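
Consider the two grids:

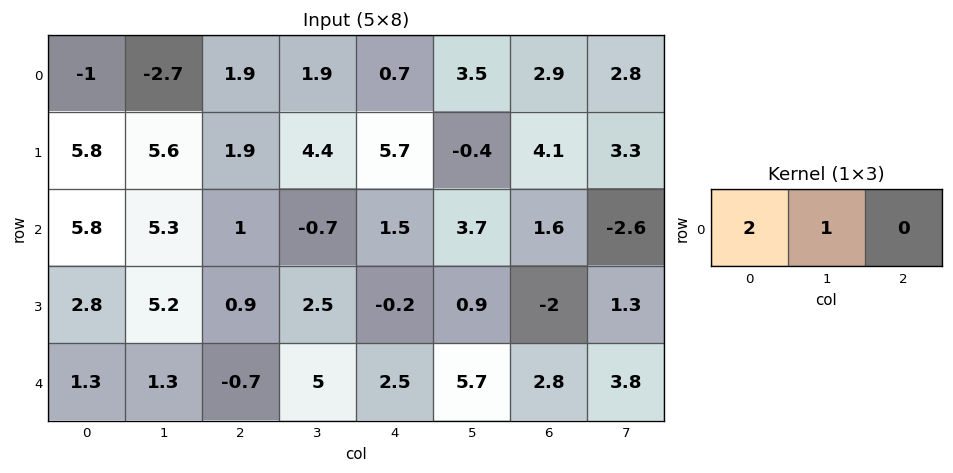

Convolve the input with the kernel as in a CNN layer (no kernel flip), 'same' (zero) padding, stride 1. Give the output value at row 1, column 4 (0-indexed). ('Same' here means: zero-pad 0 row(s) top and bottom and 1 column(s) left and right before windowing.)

14.5

The receptive field on the zero-padded input at this output position is [4.4 5.7 -0.4]. Elementwise product with the kernel and sum: 4.4·2 + 5.7·1.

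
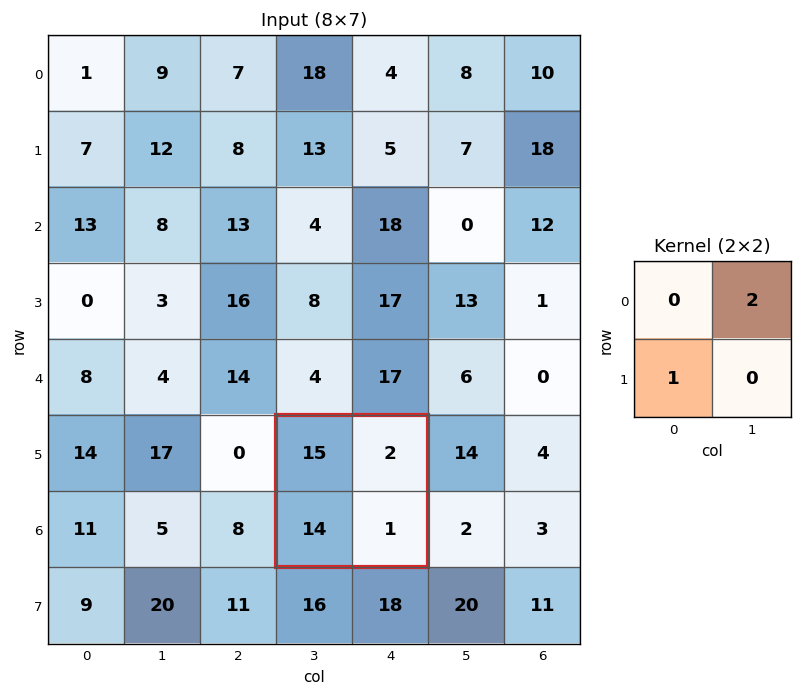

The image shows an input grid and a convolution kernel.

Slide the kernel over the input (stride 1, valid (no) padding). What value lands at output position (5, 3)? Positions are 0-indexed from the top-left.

The receptive field on the input at this output position is [15 2 / 14 1]. Elementwise product with the kernel and sum: 2·2 + 14·1.

18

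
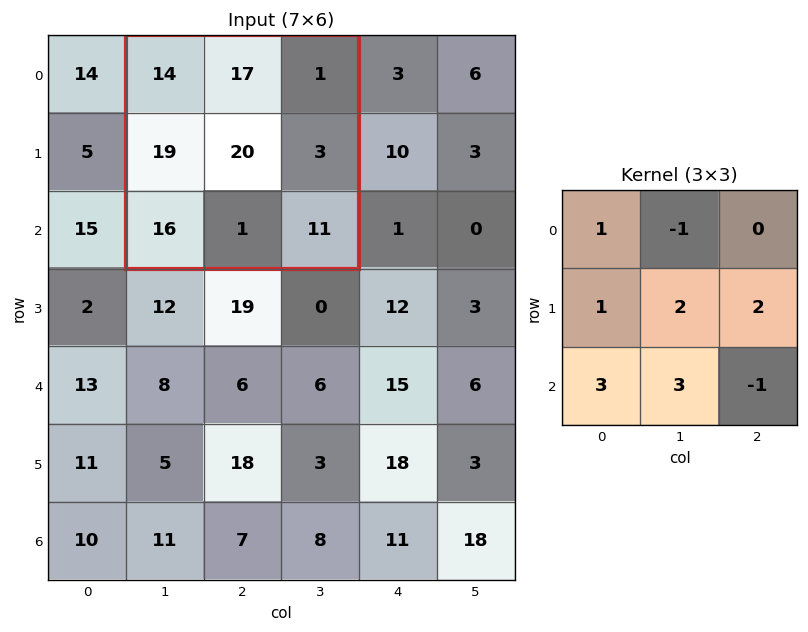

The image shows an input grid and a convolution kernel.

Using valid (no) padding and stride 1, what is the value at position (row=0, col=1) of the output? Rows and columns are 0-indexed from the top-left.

The receptive field on the input at this output position is [14 17 1 / 19 20 3 / 16 1 11]. Elementwise product with the kernel and sum: 14·1 + 17·-1 + 19·1 + 20·2 + 3·2 + 16·3 + 1·3 + 11·-1.

102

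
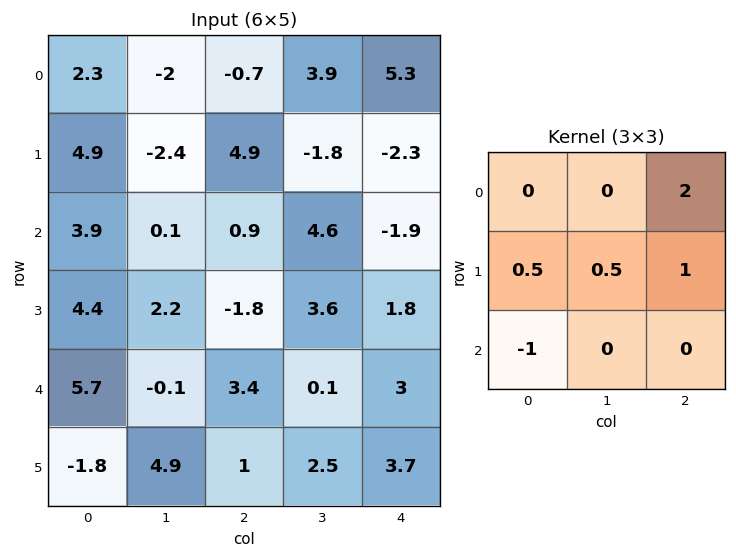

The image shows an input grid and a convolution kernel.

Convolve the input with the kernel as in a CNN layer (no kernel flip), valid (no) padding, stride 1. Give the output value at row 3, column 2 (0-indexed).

The receptive field on the input at this output position is [-1.8 3.6 1.8 / 3.4 0.1 3 / 1 2.5 3.7]. Elementwise product with the kernel and sum: 1.8·2 + 3.4·0.5 + 0.1·0.5 + 3·1 + 1·-1.

7.35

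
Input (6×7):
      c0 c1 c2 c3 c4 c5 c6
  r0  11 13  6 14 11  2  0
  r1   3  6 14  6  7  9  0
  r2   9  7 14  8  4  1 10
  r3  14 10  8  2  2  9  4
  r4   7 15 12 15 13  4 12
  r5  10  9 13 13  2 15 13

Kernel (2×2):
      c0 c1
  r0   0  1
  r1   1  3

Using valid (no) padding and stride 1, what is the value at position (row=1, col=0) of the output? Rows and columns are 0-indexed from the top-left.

36

The receptive field on the input at this output position is [3 6 / 9 7]. Elementwise product with the kernel and sum: 6·1 + 9·1 + 7·3.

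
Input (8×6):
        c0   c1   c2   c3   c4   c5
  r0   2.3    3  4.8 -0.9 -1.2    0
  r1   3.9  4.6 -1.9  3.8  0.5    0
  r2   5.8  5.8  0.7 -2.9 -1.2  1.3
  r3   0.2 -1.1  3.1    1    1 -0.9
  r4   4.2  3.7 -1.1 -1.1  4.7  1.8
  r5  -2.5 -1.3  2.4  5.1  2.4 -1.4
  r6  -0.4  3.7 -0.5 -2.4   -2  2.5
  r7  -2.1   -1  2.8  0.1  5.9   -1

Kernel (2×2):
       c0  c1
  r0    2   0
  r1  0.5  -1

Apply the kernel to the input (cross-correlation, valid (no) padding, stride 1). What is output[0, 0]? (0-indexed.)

The receptive field on the input at this output position is [2.3 3 / 3.9 4.6]. Elementwise product with the kernel and sum: 2.3·2 + 3.9·0.5 + 4.6·-1.

1.95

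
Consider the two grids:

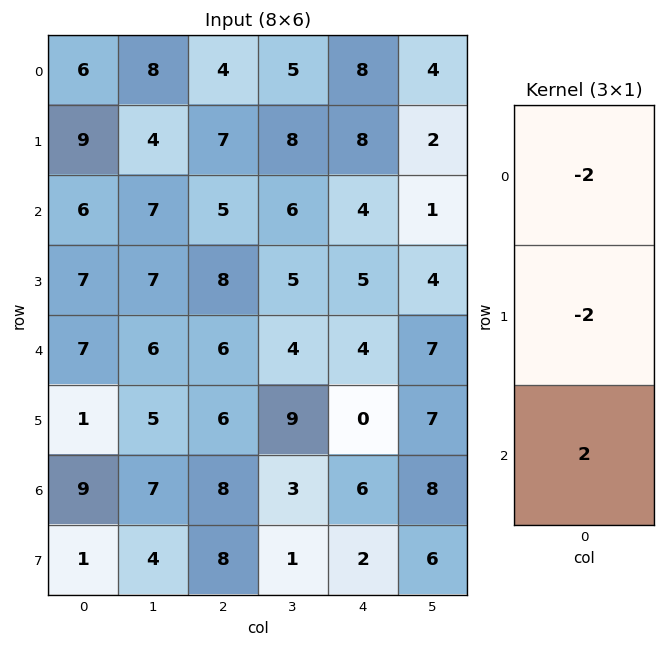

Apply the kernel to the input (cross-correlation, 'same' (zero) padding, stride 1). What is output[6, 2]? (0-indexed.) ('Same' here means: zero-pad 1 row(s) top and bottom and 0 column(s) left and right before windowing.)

The receptive field on the zero-padded input at this output position is [6 / 8 / 8]. Elementwise product with the kernel and sum: 6·-2 + 8·-2 + 8·2.

-12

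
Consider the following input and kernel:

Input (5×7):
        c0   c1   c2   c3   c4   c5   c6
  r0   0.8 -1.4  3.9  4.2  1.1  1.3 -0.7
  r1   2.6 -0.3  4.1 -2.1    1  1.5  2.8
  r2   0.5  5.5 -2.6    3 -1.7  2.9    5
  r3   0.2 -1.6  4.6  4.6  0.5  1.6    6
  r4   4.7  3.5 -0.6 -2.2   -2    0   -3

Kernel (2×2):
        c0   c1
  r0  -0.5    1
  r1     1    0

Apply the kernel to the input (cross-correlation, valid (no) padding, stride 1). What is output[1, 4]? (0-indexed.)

The receptive field on the input at this output position is [1 1.5 / -1.7 2.9]. Elementwise product with the kernel and sum: 1·-0.5 + 1.5·1 + -1.7·1.

-0.7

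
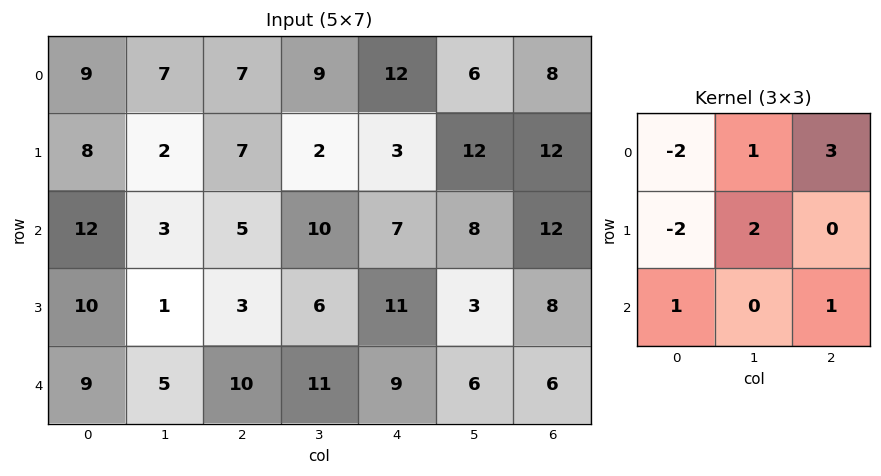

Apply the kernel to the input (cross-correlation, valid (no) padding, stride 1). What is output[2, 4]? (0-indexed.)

The receptive field on the input at this output position is [7 8 12 / 11 3 8 / 9 6 6]. Elementwise product with the kernel and sum: 7·-2 + 8·1 + 12·3 + 11·-2 + 3·2 + 9·1 + 6·1.

29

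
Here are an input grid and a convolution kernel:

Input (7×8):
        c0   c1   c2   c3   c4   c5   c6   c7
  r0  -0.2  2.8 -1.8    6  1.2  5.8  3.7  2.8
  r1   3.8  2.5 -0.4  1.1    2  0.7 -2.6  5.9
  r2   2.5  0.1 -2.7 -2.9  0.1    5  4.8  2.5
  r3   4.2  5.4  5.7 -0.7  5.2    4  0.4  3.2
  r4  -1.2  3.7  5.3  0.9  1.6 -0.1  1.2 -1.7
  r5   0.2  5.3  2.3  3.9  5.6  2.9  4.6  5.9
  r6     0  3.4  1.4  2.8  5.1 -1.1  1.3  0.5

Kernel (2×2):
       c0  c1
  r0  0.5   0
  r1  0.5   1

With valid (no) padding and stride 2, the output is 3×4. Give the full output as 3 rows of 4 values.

Output[0,0]: The receptive field on the input at this output position is [-0.2 2.8 / 3.8 2.5]. Elementwise product with the kernel and sum: -0.2·0.5 + 3.8·0.5 + 2.5·1.

4.3 0 2.3 6.45
8.75 0.8 6.65 5.8
4.8 7.7 6.5 8.8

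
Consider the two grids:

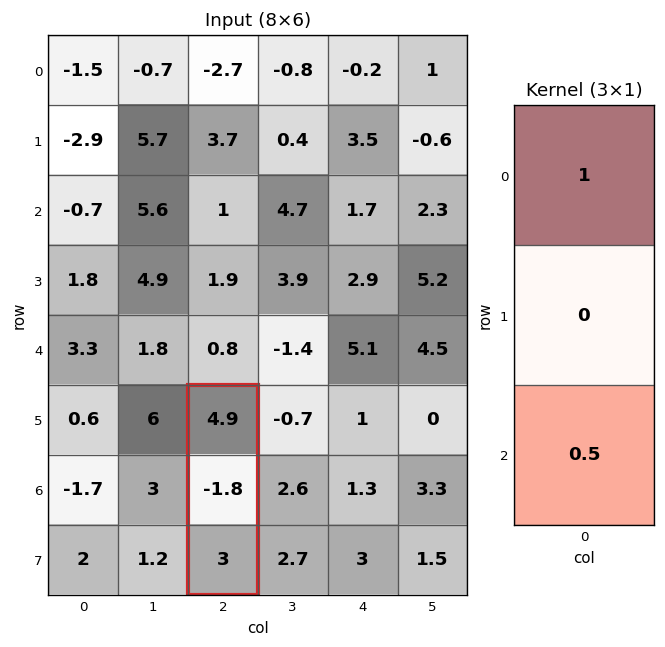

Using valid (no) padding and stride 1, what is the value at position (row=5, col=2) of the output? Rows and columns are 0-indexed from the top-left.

6.4

The receptive field on the input at this output position is [4.9 / -1.8 / 3]. Elementwise product with the kernel and sum: 4.9·1 + 3·0.5.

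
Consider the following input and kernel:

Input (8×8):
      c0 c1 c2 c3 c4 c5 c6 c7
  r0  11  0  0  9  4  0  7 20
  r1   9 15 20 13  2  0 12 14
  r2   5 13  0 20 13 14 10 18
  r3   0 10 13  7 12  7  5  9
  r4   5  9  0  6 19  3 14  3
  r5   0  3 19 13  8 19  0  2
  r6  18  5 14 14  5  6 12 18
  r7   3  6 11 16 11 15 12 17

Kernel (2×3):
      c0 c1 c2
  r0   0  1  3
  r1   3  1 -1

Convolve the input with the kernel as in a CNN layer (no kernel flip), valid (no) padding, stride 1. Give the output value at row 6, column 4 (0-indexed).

78

The receptive field on the input at this output position is [5 6 12 / 11 15 12]. Elementwise product with the kernel and sum: 6·1 + 12·3 + 11·3 + 15·1 + 12·-1.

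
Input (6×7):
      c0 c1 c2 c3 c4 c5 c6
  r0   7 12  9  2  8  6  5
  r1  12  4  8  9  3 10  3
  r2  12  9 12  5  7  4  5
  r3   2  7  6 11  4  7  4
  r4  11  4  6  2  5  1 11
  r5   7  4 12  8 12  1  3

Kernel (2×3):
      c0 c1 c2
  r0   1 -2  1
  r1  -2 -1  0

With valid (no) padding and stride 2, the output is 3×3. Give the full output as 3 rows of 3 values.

Output[0,0]: The receptive field on the input at this output position is [7 12 9 / 12 4 8]. Elementwise product with the kernel and sum: 7·1 + 12·-2 + 9·1 + 12·-2 + 4·-1.

-36 -12 -15
-5 -14 -11
-9 -25 -11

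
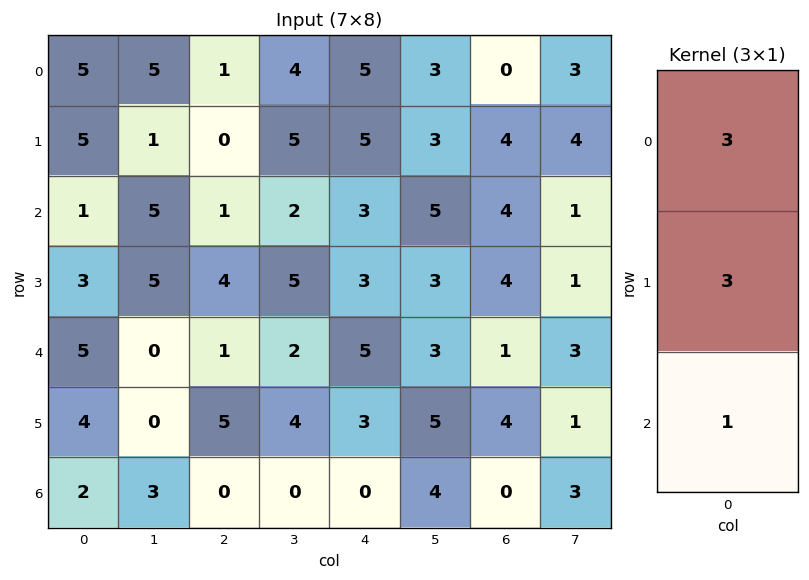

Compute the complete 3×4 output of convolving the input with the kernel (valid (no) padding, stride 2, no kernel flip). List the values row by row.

Output[0,0]: The receptive field on the input at this output position is [5 / 5 / 1]. Elementwise product with the kernel and sum: 5·3 + 5·3 + 1·1.
Output[0,1]: The receptive field on the input at this output position is [1 / 0 / 1]. Elementwise product with the kernel and sum: 1·3 + 0·3 + 1·1.

31 4 33 16
17 16 23 25
29 18 24 15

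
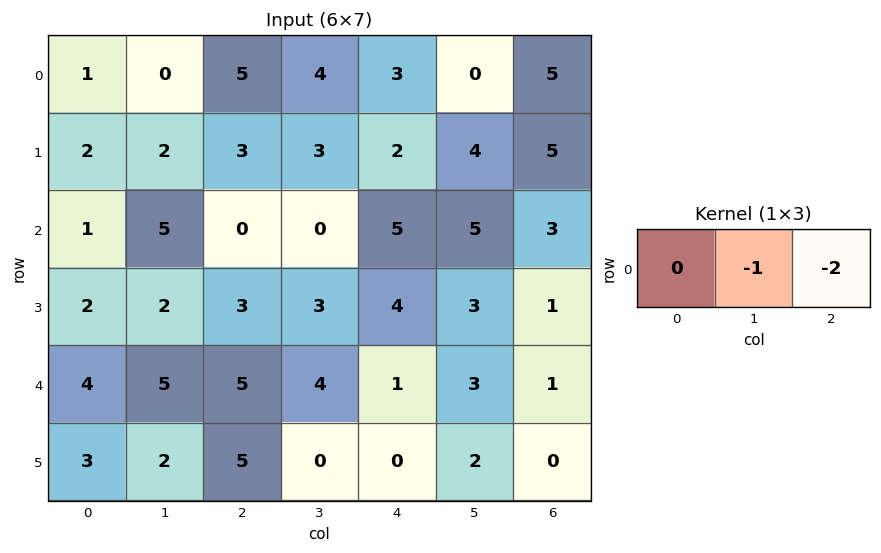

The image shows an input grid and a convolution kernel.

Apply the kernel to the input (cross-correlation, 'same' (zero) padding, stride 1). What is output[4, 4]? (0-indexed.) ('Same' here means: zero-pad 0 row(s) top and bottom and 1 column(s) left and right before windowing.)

The receptive field on the zero-padded input at this output position is [4 1 3]. Elementwise product with the kernel and sum: 1·-1 + 3·-2.

-7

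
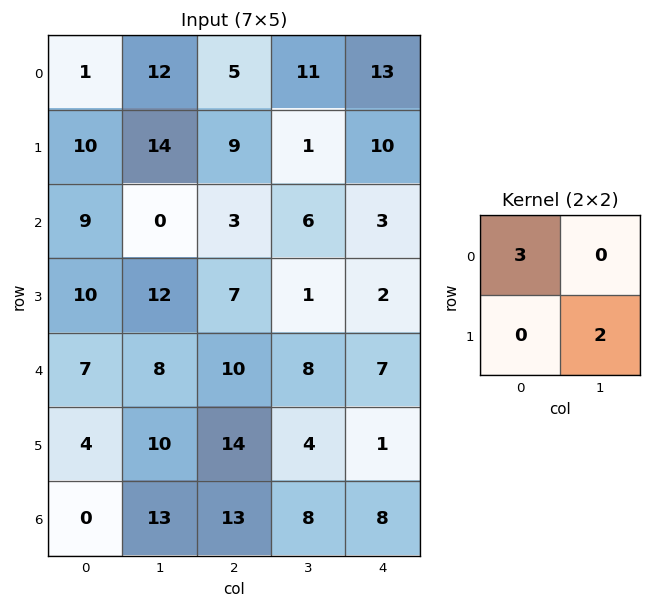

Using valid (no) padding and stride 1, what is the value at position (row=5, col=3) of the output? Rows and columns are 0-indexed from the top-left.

The receptive field on the input at this output position is [4 1 / 8 8]. Elementwise product with the kernel and sum: 4·3 + 8·2.

28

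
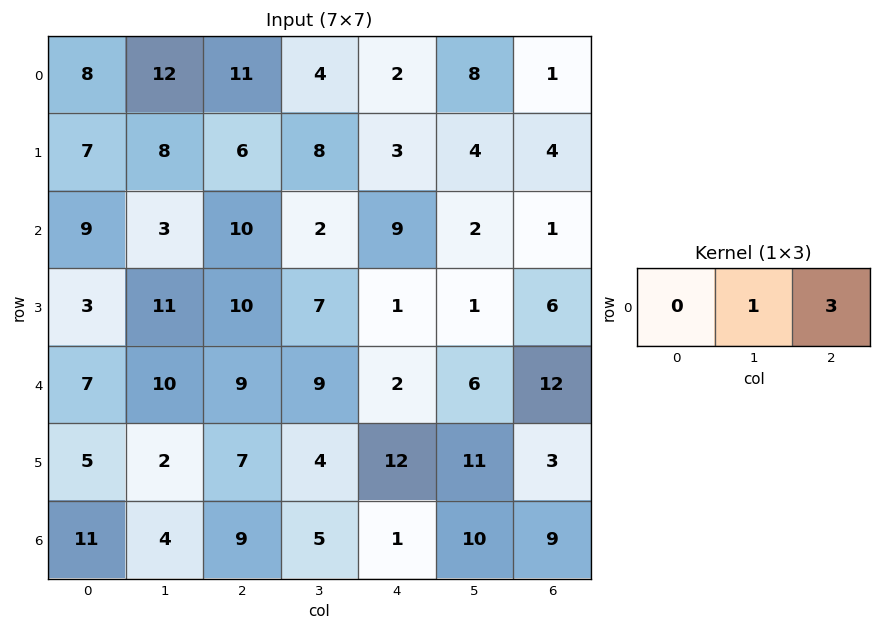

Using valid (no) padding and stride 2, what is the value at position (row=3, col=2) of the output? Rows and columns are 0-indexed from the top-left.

37

The receptive field on the input at this output position is [1 10 9]. Elementwise product with the kernel and sum: 10·1 + 9·3.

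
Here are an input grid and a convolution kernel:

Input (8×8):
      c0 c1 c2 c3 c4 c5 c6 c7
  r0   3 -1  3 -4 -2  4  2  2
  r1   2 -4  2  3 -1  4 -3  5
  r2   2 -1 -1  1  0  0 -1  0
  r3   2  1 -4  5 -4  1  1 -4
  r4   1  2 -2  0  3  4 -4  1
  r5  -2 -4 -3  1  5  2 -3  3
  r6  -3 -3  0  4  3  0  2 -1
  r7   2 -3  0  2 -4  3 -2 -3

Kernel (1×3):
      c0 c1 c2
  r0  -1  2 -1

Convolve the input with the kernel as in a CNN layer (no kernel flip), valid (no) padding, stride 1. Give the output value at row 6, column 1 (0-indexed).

-1

The receptive field on the input at this output position is [-3 0 4]. Elementwise product with the kernel and sum: -3·-1 + 0·2 + 4·-1.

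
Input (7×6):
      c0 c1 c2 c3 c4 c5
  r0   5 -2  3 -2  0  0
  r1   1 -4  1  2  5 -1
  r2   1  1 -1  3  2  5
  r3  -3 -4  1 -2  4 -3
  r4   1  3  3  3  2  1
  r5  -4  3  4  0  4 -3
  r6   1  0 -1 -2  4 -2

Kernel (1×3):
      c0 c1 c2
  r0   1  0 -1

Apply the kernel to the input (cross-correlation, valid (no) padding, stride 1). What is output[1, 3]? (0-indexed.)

3

The receptive field on the input at this output position is [2 5 -1]. Elementwise product with the kernel and sum: 2·1 + -1·-1.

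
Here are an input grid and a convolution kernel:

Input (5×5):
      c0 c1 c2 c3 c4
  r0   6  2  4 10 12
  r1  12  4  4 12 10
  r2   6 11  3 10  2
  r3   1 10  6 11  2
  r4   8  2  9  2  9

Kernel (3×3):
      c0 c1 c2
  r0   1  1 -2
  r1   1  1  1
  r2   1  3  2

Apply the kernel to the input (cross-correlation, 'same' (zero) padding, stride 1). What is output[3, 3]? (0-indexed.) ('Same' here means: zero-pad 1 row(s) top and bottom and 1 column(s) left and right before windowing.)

61

The receptive field on the zero-padded input at this output position is [3 10 2 / 6 11 2 / 9 2 9]. Elementwise product with the kernel and sum: 3·1 + 10·1 + 2·-2 + 6·1 + 11·1 + 2·1 + 9·1 + 2·3 + 9·2.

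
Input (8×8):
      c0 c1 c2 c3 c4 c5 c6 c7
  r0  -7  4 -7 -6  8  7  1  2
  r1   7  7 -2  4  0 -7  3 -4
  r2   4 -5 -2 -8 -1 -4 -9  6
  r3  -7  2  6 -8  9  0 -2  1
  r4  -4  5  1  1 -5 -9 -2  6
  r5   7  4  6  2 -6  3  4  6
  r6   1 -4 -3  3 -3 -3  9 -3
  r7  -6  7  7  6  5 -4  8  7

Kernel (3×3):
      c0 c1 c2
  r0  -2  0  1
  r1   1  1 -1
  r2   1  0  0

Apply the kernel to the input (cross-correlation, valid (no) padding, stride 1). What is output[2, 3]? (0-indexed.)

The receptive field on the input at this output position is [-8 -1 -4 / -8 9 0 / 1 -5 -9]. Elementwise product with the kernel and sum: -8·-2 + -4·1 + -8·1 + 9·1 + 0·-1 + 1·1.

14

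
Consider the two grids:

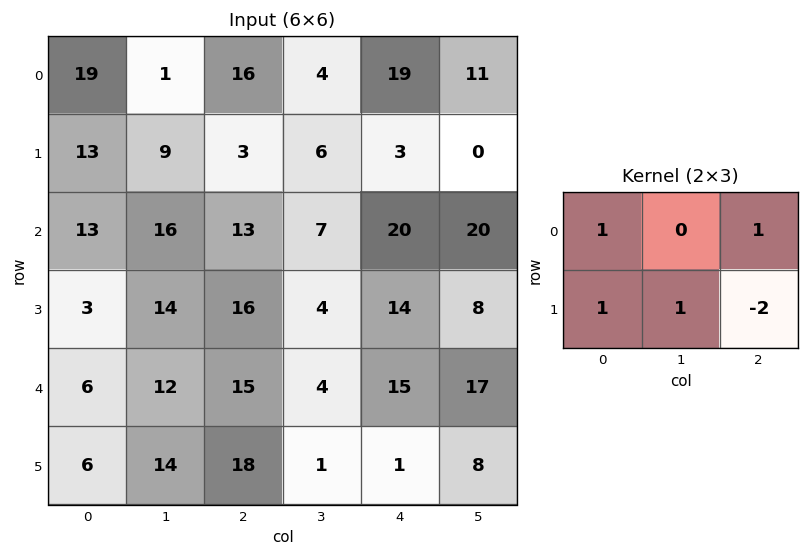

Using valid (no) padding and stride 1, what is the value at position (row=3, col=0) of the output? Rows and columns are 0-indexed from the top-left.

7

The receptive field on the input at this output position is [3 14 16 / 6 12 15]. Elementwise product with the kernel and sum: 3·1 + 16·1 + 6·1 + 12·1 + 15·-2.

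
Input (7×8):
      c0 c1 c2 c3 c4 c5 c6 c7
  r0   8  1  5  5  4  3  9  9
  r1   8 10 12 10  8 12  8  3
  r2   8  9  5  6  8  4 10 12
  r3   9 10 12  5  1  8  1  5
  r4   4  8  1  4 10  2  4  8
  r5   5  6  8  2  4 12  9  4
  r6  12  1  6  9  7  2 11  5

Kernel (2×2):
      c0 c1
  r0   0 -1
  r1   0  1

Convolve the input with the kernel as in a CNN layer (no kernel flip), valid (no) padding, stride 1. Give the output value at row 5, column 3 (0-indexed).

3

The receptive field on the input at this output position is [2 4 / 9 7]. Elementwise product with the kernel and sum: 4·-1 + 7·1.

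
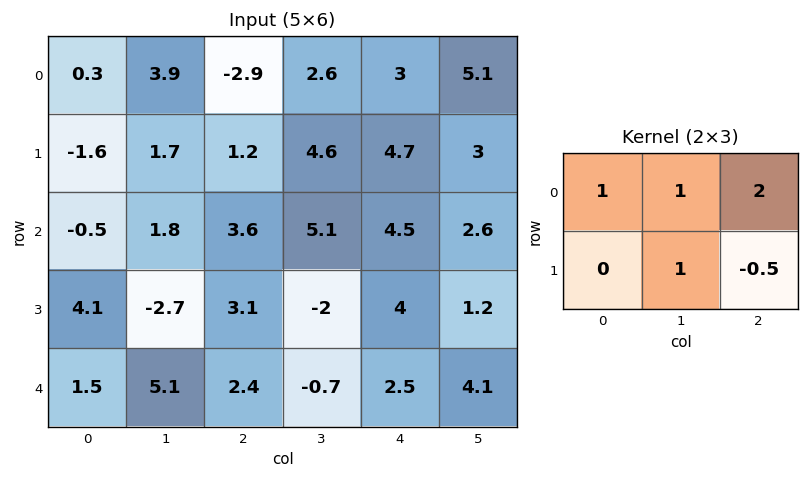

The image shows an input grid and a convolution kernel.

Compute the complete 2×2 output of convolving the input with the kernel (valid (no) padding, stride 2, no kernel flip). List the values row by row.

Output[0,0]: The receptive field on the input at this output position is [0.3 3.9 -2.9 / -1.6 1.7 1.2]. Elementwise product with the kernel and sum: 0.3·1 + 3.9·1 + -2.9·2 + 1.7·1 + 1.2·-0.5.

-0.5 7.95
4.25 13.7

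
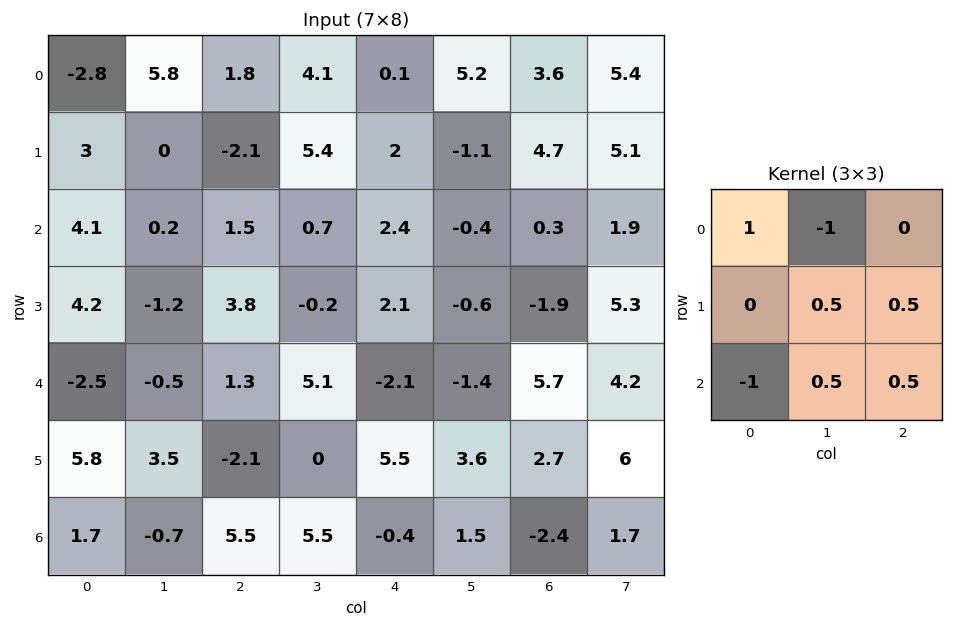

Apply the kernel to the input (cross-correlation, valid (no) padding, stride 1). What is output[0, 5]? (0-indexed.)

8

The receptive field on the input at this output position is [5.2 3.6 5.4 / -1.1 4.7 5.1 / -0.4 0.3 1.9]. Elementwise product with the kernel and sum: 5.2·1 + 3.6·-1 + 4.7·0.5 + 5.1·0.5 + -0.4·-1 + 0.3·0.5 + 1.9·0.5.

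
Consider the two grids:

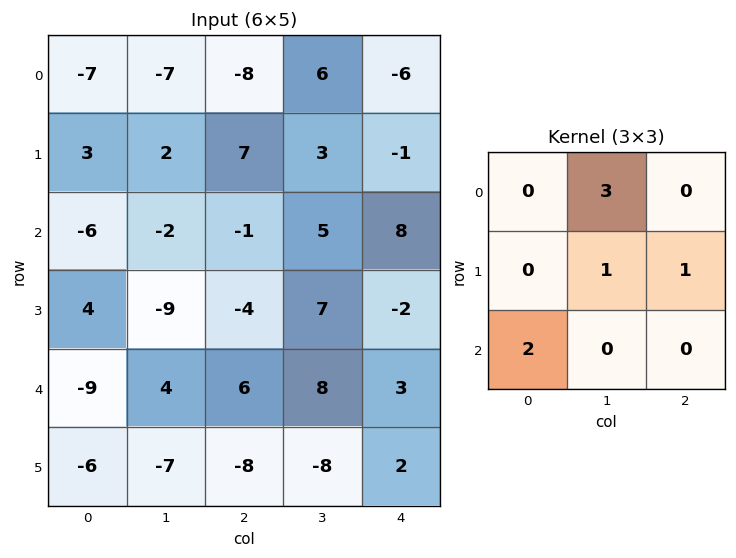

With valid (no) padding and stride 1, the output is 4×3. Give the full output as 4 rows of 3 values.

-24 -18 18
11 7 14
-37 8 32
-29 -12 16

Output[0,0]: The receptive field on the input at this output position is [-7 -7 -8 / 3 2 7 / -6 -2 -1]. Elementwise product with the kernel and sum: -7·3 + 2·1 + 7·1 + -6·2.
Output[0,1]: The receptive field on the input at this output position is [-7 -8 6 / 2 7 3 / -2 -1 5]. Elementwise product with the kernel and sum: -8·3 + 7·1 + 3·1 + -2·2.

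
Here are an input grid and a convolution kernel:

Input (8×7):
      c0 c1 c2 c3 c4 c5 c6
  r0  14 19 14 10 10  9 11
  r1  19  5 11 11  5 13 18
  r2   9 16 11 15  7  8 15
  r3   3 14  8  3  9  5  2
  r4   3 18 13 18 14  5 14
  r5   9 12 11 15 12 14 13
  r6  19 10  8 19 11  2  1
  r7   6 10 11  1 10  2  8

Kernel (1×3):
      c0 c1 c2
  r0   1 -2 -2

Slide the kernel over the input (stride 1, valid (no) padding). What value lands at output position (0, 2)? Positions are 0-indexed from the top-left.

-26

The receptive field on the input at this output position is [14 10 10]. Elementwise product with the kernel and sum: 14·1 + 10·-2 + 10·-2.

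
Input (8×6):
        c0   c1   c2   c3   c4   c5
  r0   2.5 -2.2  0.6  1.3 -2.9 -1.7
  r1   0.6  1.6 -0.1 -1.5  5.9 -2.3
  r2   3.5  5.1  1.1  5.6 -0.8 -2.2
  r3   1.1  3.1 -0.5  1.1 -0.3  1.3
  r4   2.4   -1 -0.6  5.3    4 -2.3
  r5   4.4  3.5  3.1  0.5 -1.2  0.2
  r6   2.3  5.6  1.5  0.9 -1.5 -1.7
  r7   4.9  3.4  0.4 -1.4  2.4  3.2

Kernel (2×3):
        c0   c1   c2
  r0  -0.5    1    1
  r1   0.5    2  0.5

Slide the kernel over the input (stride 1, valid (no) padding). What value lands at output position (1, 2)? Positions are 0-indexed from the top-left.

15.8

The receptive field on the input at this output position is [-0.1 -1.5 5.9 / 1.1 5.6 -0.8]. Elementwise product with the kernel and sum: -0.1·-0.5 + -1.5·1 + 5.9·1 + 1.1·0.5 + 5.6·2 + -0.8·0.5.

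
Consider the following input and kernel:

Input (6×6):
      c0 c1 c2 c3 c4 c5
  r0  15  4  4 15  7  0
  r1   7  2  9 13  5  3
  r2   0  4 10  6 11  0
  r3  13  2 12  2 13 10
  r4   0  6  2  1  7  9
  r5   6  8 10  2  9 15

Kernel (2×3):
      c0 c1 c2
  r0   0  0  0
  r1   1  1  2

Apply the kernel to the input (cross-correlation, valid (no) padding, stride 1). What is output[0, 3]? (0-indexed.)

24

The receptive field on the input at this output position is [15 7 0 / 13 5 3]. Elementwise product with the kernel and sum: 13·1 + 5·1 + 3·2.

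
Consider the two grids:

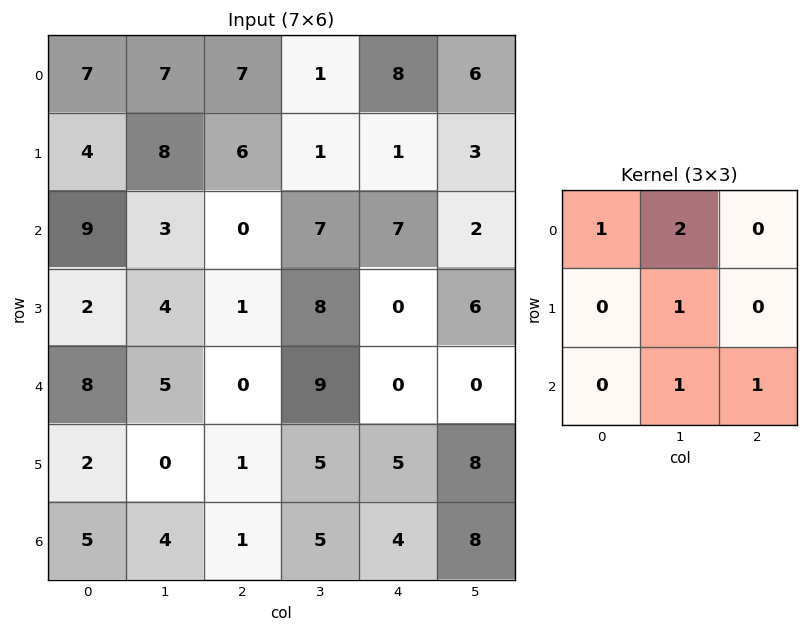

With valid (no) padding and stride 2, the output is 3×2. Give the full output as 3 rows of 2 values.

32 24
24 31
23 32

Output[0,0]: The receptive field on the input at this output position is [7 7 7 / 4 8 6 / 9 3 0]. Elementwise product with the kernel and sum: 7·1 + 7·2 + 8·1 + 3·1 + 0·1.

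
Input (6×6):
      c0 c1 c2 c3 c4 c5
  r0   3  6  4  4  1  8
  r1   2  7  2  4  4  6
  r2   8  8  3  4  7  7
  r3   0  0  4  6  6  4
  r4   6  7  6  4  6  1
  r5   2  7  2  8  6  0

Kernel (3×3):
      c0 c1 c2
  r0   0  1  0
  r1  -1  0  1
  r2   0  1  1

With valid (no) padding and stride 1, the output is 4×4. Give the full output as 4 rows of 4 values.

Output[0,0]: The receptive field on the input at this output position is [3 6 4 / 2 7 2 / 8 8 3]. Elementwise product with the kernel and sum: 6·1 + 2·-1 + 2·1 + 8·1 + 3·1.
Output[0,1]: The receptive field on the input at this output position is [6 4 4 / 7 2 4 / 8 3 4]. Elementwise product with the kernel and sum: 4·1 + 7·-1 + 4·1 + 3·1 + 4·1.

17 8 17 17
6 8 20 17
25 19 16 12
9 11 20 9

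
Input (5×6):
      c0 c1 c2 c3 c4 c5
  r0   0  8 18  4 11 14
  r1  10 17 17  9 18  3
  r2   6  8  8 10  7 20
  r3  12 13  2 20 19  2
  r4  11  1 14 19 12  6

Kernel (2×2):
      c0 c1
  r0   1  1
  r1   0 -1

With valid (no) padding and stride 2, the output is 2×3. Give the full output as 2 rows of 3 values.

Output[0,0]: The receptive field on the input at this output position is [0 8 / 10 17]. Elementwise product with the kernel and sum: 0·1 + 8·1 + 17·-1.

-9 13 22
1 -2 25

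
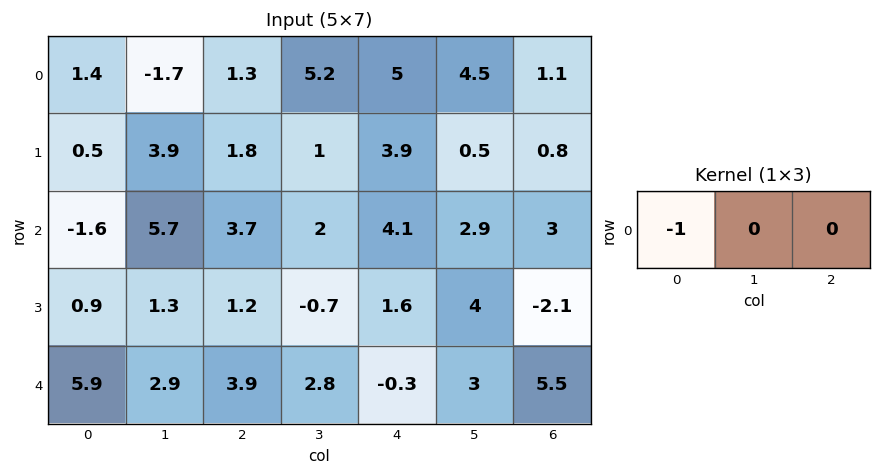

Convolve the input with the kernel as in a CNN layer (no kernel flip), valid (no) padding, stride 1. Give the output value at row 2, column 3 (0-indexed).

-2

The receptive field on the input at this output position is [2 4.1 2.9]. Elementwise product with the kernel and sum: 2·-1.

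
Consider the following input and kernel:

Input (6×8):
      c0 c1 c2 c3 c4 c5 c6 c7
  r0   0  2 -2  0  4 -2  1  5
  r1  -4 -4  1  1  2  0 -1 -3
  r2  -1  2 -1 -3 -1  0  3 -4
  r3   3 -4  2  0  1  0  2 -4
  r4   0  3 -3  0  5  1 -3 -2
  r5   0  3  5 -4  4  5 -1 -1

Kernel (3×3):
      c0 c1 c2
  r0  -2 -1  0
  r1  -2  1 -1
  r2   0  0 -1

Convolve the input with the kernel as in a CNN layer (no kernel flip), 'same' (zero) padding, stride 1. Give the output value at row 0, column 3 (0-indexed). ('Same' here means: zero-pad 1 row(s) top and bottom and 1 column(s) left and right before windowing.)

The receptive field on the zero-padded input at this output position is [0 0 0 / -2 0 4 / 1 1 2]. Elementwise product with the kernel and sum: 0·-2 + 0·-1 + -2·-2 + 0·1 + 4·-1 + 2·-1.

-2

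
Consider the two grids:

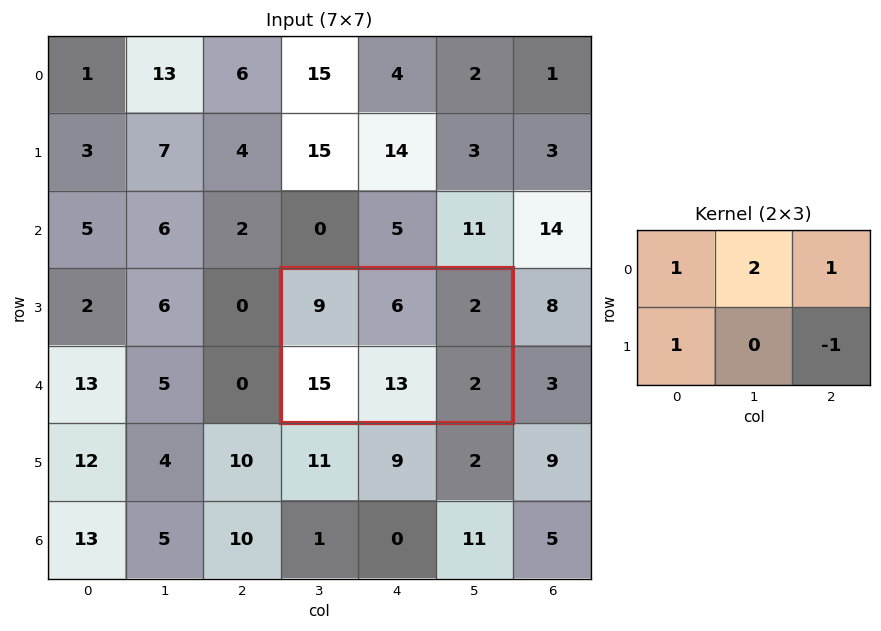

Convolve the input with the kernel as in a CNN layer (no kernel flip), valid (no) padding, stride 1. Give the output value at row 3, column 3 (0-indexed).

The receptive field on the input at this output position is [9 6 2 / 15 13 2]. Elementwise product with the kernel and sum: 9·1 + 6·2 + 2·1 + 15·1 + 2·-1.

36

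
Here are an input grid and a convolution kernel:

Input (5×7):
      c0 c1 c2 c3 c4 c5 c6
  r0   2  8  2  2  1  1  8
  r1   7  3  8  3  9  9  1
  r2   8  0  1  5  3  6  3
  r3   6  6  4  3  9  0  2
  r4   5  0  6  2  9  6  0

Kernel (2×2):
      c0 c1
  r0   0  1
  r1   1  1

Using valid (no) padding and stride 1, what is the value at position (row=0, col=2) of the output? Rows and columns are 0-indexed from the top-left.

13

The receptive field on the input at this output position is [2 2 / 8 3]. Elementwise product with the kernel and sum: 2·1 + 8·1 + 3·1.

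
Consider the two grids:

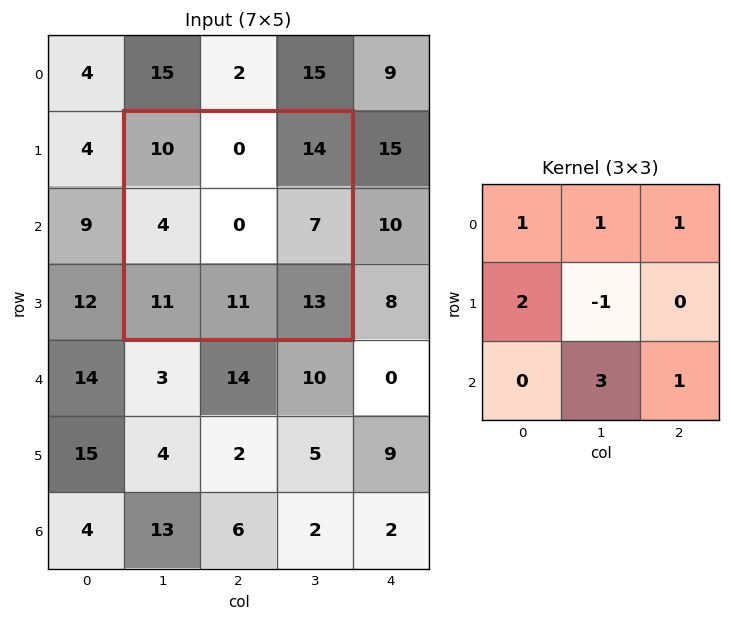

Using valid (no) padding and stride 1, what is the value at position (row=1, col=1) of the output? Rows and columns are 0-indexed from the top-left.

78

The receptive field on the input at this output position is [10 0 14 / 4 0 7 / 11 11 13]. Elementwise product with the kernel and sum: 10·1 + 0·1 + 14·1 + 4·2 + 0·-1 + 11·3 + 13·1.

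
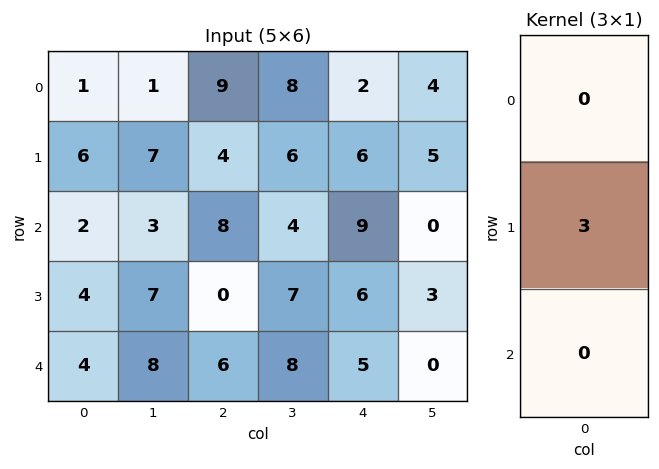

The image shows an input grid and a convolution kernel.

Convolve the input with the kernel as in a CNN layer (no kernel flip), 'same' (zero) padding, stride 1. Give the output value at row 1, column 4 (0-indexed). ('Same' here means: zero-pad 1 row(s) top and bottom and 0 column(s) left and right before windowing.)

The receptive field on the zero-padded input at this output position is [2 / 6 / 9]. Elementwise product with the kernel and sum: 6·3.

18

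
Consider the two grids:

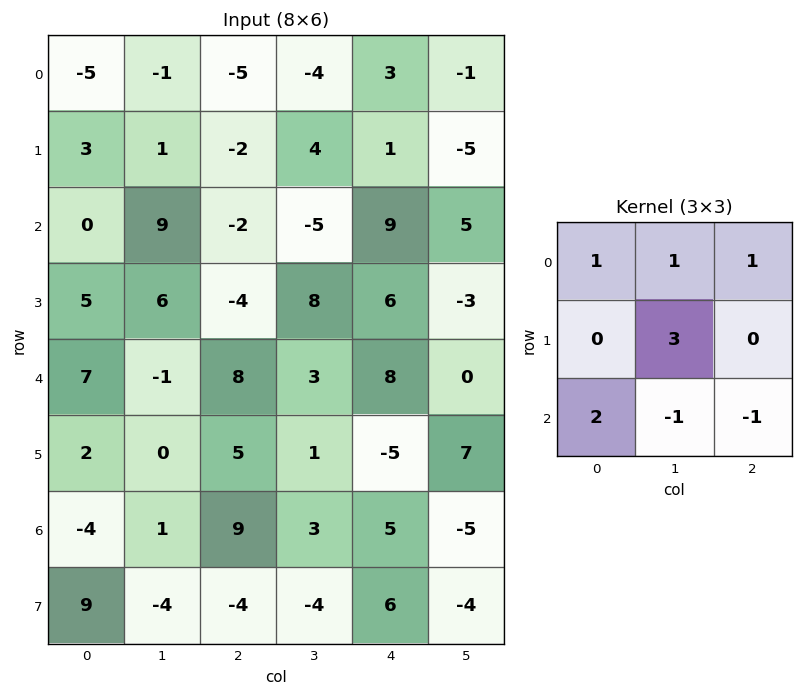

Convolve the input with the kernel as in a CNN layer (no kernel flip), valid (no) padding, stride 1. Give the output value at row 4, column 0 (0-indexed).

The receptive field on the input at this output position is [7 -1 8 / 2 0 5 / -4 1 9]. Elementwise product with the kernel and sum: 7·1 + -1·1 + 8·1 + 0·3 + -4·2 + 1·-1 + 9·-1.

-4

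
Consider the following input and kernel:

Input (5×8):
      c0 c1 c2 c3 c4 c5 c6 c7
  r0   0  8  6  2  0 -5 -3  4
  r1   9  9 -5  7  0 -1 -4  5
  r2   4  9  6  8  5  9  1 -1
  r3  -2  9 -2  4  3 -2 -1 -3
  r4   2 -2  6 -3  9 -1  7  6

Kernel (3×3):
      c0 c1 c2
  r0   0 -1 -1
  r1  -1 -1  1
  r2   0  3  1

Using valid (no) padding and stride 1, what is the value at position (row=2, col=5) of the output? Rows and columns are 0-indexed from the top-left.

27

The receptive field on the input at this output position is [9 1 -1 / -2 -1 -3 / -1 7 6]. Elementwise product with the kernel and sum: 1·-1 + -1·-1 + -2·-1 + -1·-1 + -3·1 + 7·3 + 6·1.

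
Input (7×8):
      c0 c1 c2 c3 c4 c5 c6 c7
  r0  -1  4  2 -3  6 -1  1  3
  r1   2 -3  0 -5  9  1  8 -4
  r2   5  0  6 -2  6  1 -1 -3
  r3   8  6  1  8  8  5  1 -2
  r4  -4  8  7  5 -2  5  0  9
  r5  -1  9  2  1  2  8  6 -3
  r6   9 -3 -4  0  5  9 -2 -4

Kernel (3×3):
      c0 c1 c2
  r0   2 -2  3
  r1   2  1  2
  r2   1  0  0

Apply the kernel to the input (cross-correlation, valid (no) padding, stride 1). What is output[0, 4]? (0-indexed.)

The receptive field on the input at this output position is [6 -1 1 / 9 1 8 / 6 1 -1]. Elementwise product with the kernel and sum: 6·2 + -1·-2 + 1·3 + 9·2 + 1·1 + 8·2 + 6·1.

58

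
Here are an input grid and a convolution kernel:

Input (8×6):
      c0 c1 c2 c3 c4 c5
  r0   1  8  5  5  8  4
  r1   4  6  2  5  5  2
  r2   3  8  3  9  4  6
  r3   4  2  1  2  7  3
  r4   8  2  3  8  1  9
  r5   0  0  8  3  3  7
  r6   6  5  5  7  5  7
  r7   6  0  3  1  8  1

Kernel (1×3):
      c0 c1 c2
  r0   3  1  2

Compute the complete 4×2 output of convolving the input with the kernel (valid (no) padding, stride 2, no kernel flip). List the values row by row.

21 36
23 26
32 19
33 32

Output[0,0]: The receptive field on the input at this output position is [1 8 5]. Elementwise product with the kernel and sum: 1·3 + 8·1 + 5·2.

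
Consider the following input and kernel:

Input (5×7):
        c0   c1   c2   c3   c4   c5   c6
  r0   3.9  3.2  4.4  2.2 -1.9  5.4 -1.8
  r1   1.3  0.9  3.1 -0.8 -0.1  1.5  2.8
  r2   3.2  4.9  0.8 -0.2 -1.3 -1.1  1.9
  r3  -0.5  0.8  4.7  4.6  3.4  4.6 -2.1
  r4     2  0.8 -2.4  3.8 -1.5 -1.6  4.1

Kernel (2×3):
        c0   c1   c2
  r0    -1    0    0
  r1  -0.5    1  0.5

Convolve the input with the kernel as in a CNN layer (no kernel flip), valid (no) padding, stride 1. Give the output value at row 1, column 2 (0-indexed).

-4.35

The receptive field on the input at this output position is [3.1 -0.8 -0.1 / 0.8 -0.2 -1.3]. Elementwise product with the kernel and sum: 3.1·-1 + 0.8·-0.5 + -0.2·1 + -1.3·0.5.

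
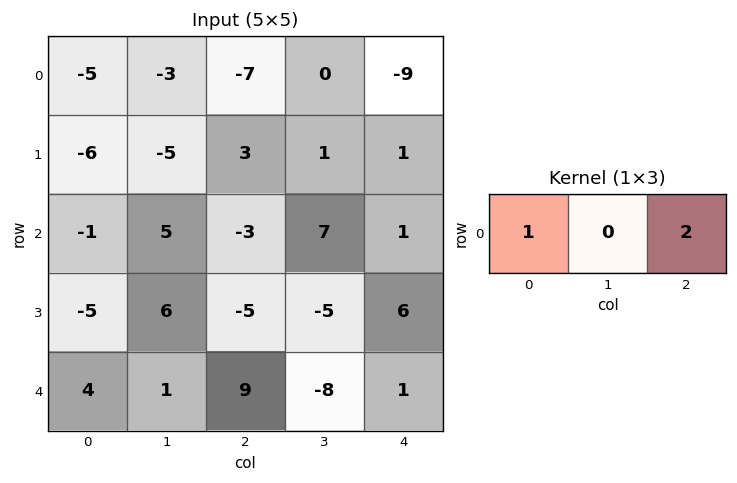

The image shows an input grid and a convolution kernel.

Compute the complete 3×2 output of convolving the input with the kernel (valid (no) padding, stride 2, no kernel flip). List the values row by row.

Output[0,0]: The receptive field on the input at this output position is [-5 -3 -7]. Elementwise product with the kernel and sum: -5·1 + -7·2.

-19 -25
-7 -1
22 11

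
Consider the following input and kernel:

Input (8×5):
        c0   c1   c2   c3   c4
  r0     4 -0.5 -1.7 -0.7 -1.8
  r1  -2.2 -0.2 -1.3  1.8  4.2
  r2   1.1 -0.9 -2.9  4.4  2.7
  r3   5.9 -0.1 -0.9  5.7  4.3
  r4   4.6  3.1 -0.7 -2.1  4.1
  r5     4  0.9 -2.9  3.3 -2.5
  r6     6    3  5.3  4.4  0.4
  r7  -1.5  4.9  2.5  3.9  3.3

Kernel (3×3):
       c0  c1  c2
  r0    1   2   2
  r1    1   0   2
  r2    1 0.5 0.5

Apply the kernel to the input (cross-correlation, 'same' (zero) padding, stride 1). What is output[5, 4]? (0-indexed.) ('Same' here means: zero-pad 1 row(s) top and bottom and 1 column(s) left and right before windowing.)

14

The receptive field on the zero-padded input at this output position is [-2.1 4.1 0 / 3.3 -2.5 0 / 4.4 0.4 0]. Elementwise product with the kernel and sum: -2.1·1 + 4.1·2 + 0·2 + 3.3·1 + 0·2 + 4.4·1 + 0.4·0.5 + 0·0.5.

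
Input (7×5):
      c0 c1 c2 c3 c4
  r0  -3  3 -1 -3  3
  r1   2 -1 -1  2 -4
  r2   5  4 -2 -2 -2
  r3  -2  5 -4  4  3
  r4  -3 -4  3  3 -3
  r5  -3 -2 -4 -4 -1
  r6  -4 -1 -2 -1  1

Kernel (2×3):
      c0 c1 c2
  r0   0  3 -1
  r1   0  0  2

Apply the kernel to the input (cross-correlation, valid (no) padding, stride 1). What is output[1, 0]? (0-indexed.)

-6

The receptive field on the input at this output position is [2 -1 -1 / 5 4 -2]. Elementwise product with the kernel and sum: -1·3 + -1·-1 + -2·2.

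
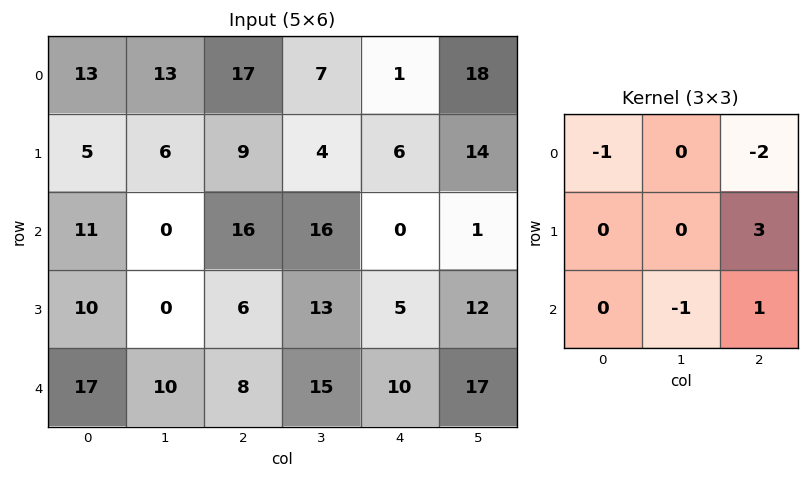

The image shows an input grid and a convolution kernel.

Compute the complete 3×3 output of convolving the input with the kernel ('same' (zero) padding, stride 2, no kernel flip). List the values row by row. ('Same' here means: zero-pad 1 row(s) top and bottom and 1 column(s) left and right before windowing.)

Output[0,0]: The receptive field on the zero-padded input at this output position is [0 0 0 / 0 13 13 / 0 5 6]. Elementwise product with the kernel and sum: 0·-1 + 0·-2 + 13·3 + 5·-1 + 6·1.

40 16 62
-22 41 -22
30 19 14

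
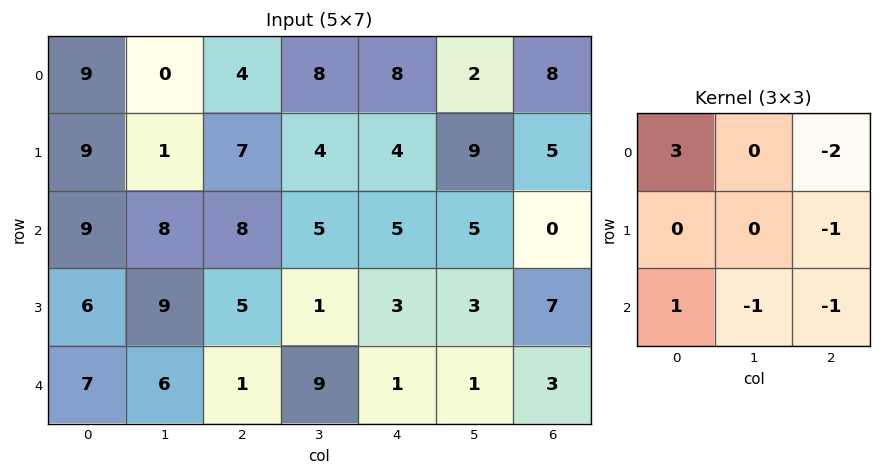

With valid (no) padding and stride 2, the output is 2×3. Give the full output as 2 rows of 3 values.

Output[0,0]: The receptive field on the input at this output position is [9 0 4 / 9 1 7 / 9 8 8]. Elementwise product with the kernel and sum: 9·3 + 4·-2 + 7·-1 + 9·1 + 8·-1 + 8·-1.
Output[0,1]: The receptive field on the input at this output position is [4 8 8 / 7 4 4 / 8 5 5]. Elementwise product with the kernel and sum: 4·3 + 8·-2 + 4·-1 + 8·1 + 5·-1 + 5·-1.

5 -10 3
6 2 5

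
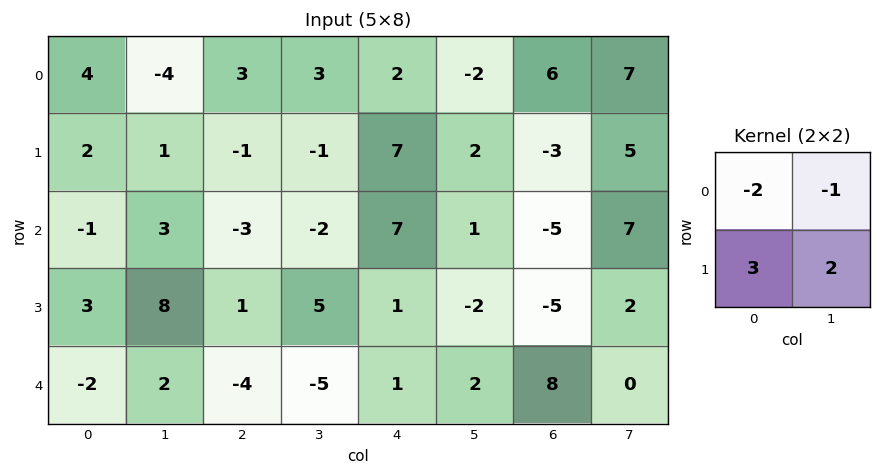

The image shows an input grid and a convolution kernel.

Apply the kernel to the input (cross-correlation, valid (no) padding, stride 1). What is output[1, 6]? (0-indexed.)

0

The receptive field on the input at this output position is [-3 5 / -5 7]. Elementwise product with the kernel and sum: -3·-2 + 5·-1 + -5·3 + 7·2.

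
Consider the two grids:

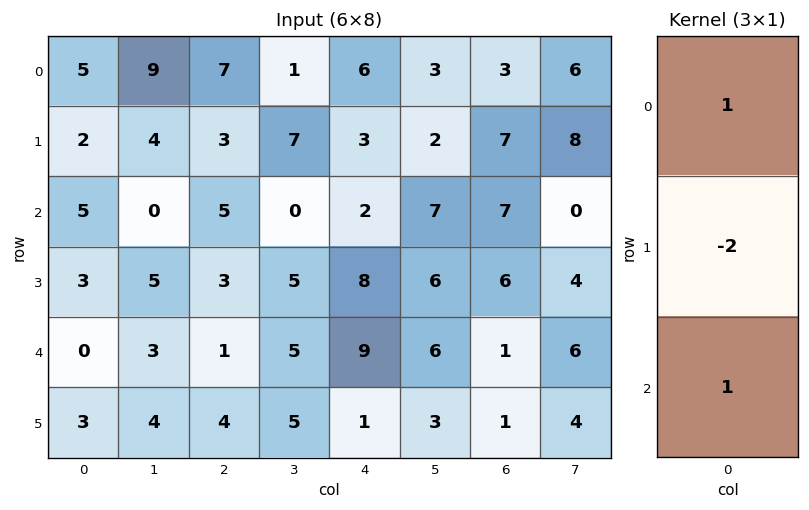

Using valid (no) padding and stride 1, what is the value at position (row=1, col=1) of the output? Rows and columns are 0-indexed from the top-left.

9

The receptive field on the input at this output position is [4 / 0 / 5]. Elementwise product with the kernel and sum: 4·1 + 0·-2 + 5·1.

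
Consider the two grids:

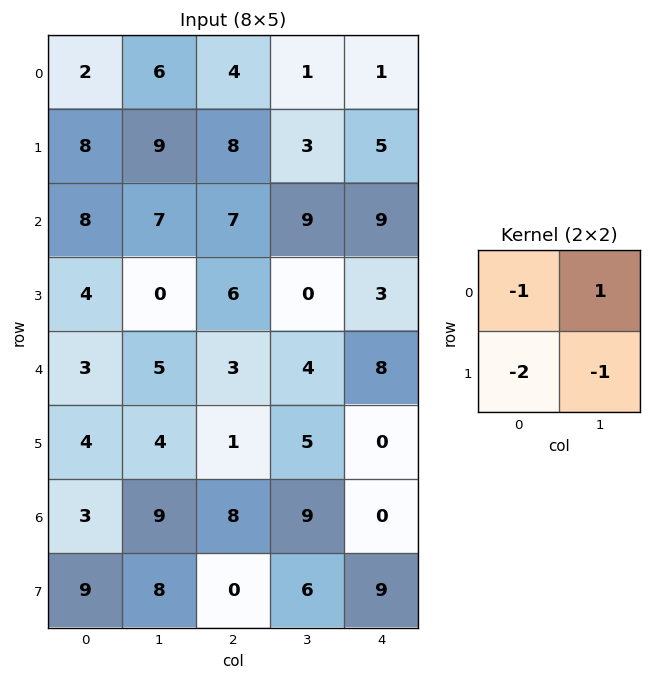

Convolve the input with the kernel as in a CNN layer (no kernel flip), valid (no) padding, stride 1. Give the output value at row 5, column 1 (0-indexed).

-29

The receptive field on the input at this output position is [4 1 / 9 8]. Elementwise product with the kernel and sum: 4·-1 + 1·1 + 9·-2 + 8·-1.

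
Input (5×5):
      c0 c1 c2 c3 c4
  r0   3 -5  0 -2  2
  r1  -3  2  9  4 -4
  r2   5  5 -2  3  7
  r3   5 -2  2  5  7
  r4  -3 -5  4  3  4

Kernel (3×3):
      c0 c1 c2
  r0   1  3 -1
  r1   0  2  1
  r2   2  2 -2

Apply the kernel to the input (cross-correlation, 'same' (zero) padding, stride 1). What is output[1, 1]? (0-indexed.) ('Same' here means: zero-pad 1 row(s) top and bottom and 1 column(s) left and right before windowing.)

The receptive field on the zero-padded input at this output position is [3 -5 0 / -3 2 9 / 5 5 -2]. Elementwise product with the kernel and sum: 3·1 + -5·3 + 0·-1 + 2·2 + 9·1 + 5·2 + 5·2 + -2·-2.

25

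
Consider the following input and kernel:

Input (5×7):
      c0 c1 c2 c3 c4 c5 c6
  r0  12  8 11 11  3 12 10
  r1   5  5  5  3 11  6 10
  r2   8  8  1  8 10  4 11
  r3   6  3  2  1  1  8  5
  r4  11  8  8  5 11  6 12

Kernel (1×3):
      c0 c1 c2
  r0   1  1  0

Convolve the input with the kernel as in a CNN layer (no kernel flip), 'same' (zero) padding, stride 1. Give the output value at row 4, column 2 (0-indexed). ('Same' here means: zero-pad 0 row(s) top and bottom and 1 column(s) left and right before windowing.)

16

The receptive field on the zero-padded input at this output position is [8 8 5]. Elementwise product with the kernel and sum: 8·1 + 8·1.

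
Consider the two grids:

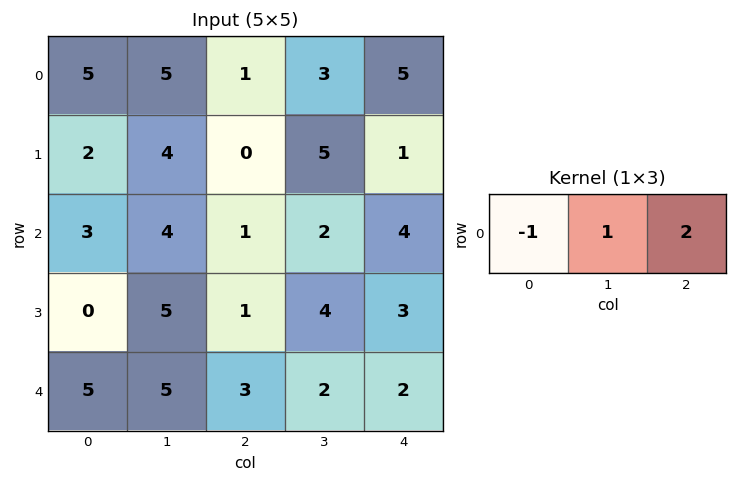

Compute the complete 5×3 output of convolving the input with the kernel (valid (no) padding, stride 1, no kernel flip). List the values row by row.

2 2 12
2 6 7
3 1 9
7 4 9
6 2 3

Output[0,0]: The receptive field on the input at this output position is [5 5 1]. Elementwise product with the kernel and sum: 5·-1 + 5·1 + 1·2.
Output[0,1]: The receptive field on the input at this output position is [5 1 3]. Elementwise product with the kernel and sum: 5·-1 + 1·1 + 3·2.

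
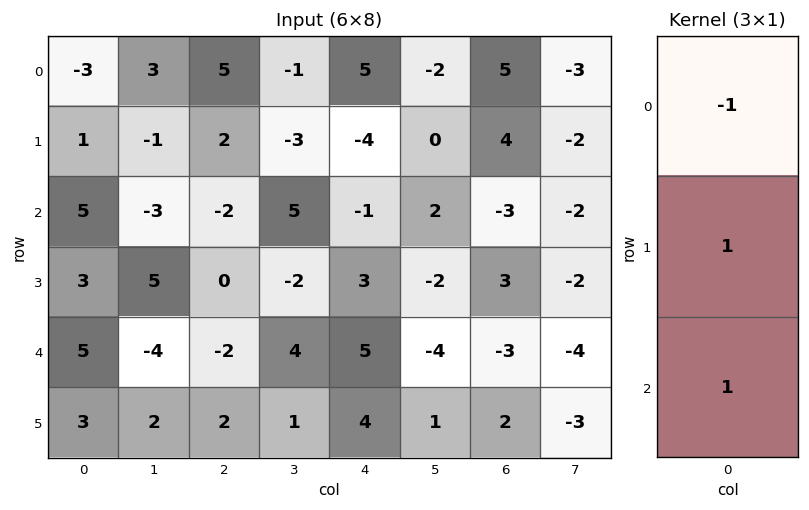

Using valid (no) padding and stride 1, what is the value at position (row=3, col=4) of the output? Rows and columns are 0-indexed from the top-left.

6

The receptive field on the input at this output position is [3 / 5 / 4]. Elementwise product with the kernel and sum: 3·-1 + 5·1 + 4·1.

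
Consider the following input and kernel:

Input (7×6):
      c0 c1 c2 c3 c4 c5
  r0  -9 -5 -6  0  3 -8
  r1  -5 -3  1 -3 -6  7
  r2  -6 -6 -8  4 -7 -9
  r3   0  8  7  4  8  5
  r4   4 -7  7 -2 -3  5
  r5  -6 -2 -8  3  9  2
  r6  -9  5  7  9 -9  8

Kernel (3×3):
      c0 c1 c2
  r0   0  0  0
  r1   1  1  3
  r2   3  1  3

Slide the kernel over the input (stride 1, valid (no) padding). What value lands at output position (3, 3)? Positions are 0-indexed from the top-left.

34

The receptive field on the input at this output position is [4 8 5 / -2 -3 5 / 3 9 2]. Elementwise product with the kernel and sum: -2·1 + -3·1 + 5·3 + 3·3 + 9·1 + 2·3.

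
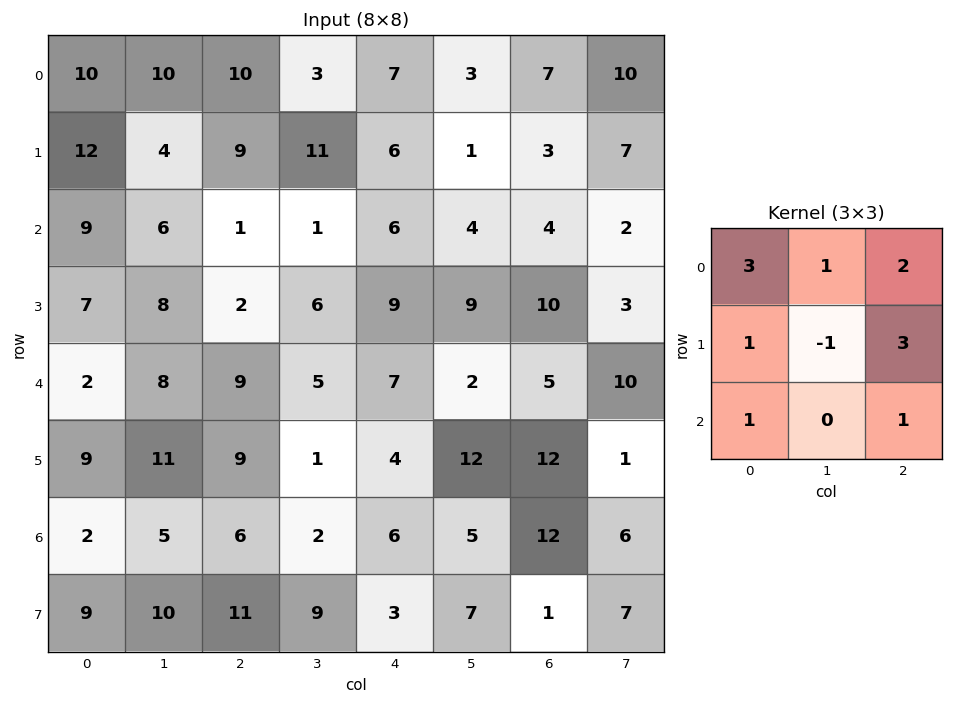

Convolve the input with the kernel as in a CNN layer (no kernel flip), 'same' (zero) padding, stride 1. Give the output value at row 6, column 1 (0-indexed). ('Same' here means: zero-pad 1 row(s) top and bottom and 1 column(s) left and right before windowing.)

The receptive field on the zero-padded input at this output position is [9 11 9 / 2 5 6 / 9 10 11]. Elementwise product with the kernel and sum: 9·3 + 11·1 + 9·2 + 2·1 + 5·-1 + 6·3 + 9·1 + 11·1.

91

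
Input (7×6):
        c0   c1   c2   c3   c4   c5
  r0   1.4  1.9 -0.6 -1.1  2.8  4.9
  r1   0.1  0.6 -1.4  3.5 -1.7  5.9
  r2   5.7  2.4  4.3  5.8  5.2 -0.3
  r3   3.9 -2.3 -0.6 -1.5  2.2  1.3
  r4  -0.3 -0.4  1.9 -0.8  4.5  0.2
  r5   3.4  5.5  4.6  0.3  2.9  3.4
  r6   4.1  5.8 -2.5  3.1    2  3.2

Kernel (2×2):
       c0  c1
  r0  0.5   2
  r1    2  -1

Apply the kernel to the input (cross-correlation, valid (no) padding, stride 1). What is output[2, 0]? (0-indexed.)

17.75

The receptive field on the input at this output position is [5.7 2.4 / 3.9 -2.3]. Elementwise product with the kernel and sum: 5.7·0.5 + 2.4·2 + 3.9·2 + -2.3·-1.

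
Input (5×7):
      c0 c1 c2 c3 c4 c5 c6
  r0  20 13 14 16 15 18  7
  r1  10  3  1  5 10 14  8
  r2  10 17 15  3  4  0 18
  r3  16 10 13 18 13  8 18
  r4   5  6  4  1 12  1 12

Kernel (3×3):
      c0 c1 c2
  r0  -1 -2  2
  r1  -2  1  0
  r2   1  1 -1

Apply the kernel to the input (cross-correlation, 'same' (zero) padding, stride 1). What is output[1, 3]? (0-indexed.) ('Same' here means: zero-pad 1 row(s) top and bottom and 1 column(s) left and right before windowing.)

1

The receptive field on the zero-padded input at this output position is [14 16 15 / 1 5 10 / 15 3 4]. Elementwise product with the kernel and sum: 14·-1 + 16·-2 + 15·2 + 1·-2 + 5·1 + 15·1 + 3·1 + 4·-1.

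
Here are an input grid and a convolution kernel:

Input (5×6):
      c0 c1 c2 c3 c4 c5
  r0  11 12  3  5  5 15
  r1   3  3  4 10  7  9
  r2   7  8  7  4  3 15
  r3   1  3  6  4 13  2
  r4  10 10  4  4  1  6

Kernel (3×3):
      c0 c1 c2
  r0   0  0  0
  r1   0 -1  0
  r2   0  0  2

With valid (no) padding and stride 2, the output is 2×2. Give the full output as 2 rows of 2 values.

11 -4
5 -2

Output[0,0]: The receptive field on the input at this output position is [11 12 3 / 3 3 4 / 7 8 7]. Elementwise product with the kernel and sum: 3·-1 + 7·2.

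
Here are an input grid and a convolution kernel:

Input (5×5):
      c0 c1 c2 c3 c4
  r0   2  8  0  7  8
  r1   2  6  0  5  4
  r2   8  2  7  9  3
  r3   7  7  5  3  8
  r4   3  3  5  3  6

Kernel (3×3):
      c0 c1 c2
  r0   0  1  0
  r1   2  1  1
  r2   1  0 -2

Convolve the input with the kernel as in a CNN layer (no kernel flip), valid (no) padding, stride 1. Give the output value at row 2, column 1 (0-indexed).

26

The receptive field on the input at this output position is [2 7 9 / 7 5 3 / 3 5 3]. Elementwise product with the kernel and sum: 7·1 + 7·2 + 5·1 + 3·1 + 3·1 + 3·-2.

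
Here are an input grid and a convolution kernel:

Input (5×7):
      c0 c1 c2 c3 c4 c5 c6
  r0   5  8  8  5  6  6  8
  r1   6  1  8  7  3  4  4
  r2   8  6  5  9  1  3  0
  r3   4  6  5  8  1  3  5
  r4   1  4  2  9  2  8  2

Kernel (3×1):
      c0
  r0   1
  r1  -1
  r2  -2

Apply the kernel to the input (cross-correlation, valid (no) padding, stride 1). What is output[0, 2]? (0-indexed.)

The receptive field on the input at this output position is [8 / 8 / 5]. Elementwise product with the kernel and sum: 8·1 + 8·-1 + 5·-2.

-10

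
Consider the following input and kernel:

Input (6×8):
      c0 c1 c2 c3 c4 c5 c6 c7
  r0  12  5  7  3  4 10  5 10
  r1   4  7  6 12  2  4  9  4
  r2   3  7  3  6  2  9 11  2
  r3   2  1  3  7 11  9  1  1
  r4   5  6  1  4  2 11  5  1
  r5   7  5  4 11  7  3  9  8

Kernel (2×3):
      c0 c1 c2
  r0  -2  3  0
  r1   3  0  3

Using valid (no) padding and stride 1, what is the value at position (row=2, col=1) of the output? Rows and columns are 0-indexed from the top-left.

19

The receptive field on the input at this output position is [7 3 6 / 1 3 7]. Elementwise product with the kernel and sum: 7·-2 + 3·3 + 1·3 + 7·3.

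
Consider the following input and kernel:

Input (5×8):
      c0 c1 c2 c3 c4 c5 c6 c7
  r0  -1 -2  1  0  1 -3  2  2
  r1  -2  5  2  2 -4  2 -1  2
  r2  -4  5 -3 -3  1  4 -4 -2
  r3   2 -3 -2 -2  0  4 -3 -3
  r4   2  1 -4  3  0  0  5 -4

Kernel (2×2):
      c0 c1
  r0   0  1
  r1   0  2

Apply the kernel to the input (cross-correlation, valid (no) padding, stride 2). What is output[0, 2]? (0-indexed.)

1

The receptive field on the input at this output position is [1 -3 / -4 2]. Elementwise product with the kernel and sum: -3·1 + 2·2.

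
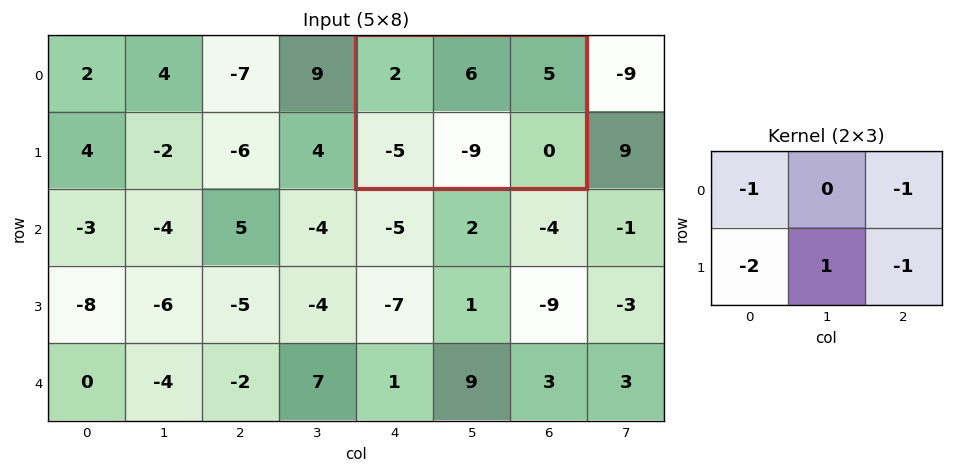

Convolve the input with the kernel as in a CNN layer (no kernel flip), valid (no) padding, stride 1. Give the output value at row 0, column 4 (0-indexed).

The receptive field on the input at this output position is [2 6 5 / -5 -9 0]. Elementwise product with the kernel and sum: 2·-1 + 5·-1 + -5·-2 + -9·1 + 0·-1.

-6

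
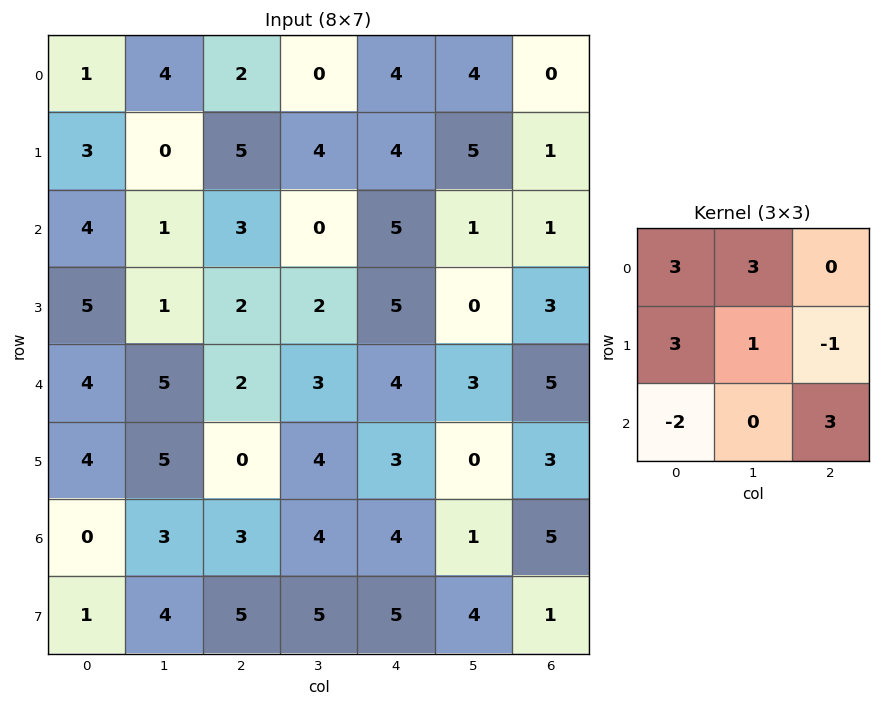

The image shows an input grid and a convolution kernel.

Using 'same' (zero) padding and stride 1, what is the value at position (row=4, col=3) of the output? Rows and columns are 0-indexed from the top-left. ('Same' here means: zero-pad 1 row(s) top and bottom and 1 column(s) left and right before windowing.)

The receptive field on the zero-padded input at this output position is [2 2 5 / 2 3 4 / 0 4 3]. Elementwise product with the kernel and sum: 2·3 + 2·3 + 2·3 + 3·1 + 4·-1 + 0·-2 + 3·3.

26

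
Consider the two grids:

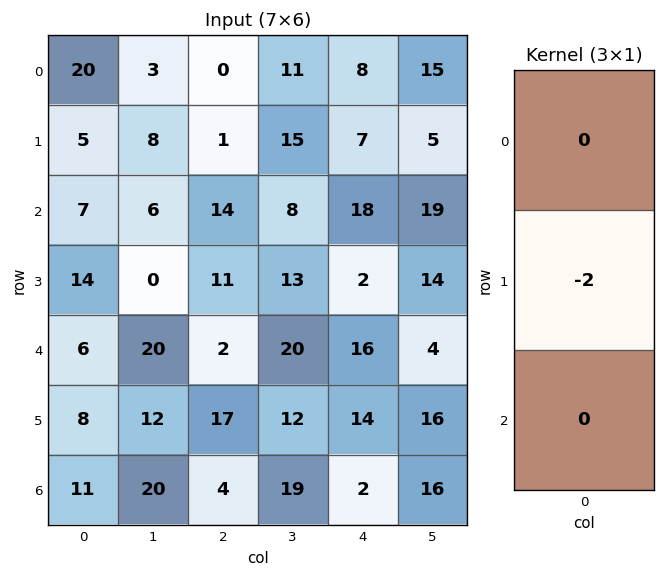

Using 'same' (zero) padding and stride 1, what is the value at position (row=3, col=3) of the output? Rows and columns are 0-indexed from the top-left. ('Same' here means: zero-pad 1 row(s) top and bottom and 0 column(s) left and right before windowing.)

The receptive field on the zero-padded input at this output position is [8 / 13 / 20]. Elementwise product with the kernel and sum: 13·-2.

-26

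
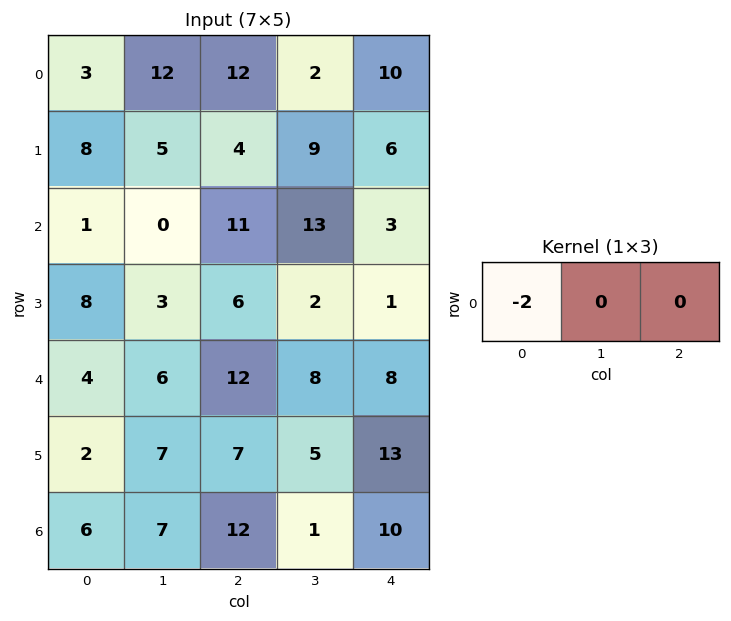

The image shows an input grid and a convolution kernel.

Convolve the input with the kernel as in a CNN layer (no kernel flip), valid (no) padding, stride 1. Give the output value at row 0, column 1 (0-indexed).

The receptive field on the input at this output position is [12 12 2]. Elementwise product with the kernel and sum: 12·-2.

-24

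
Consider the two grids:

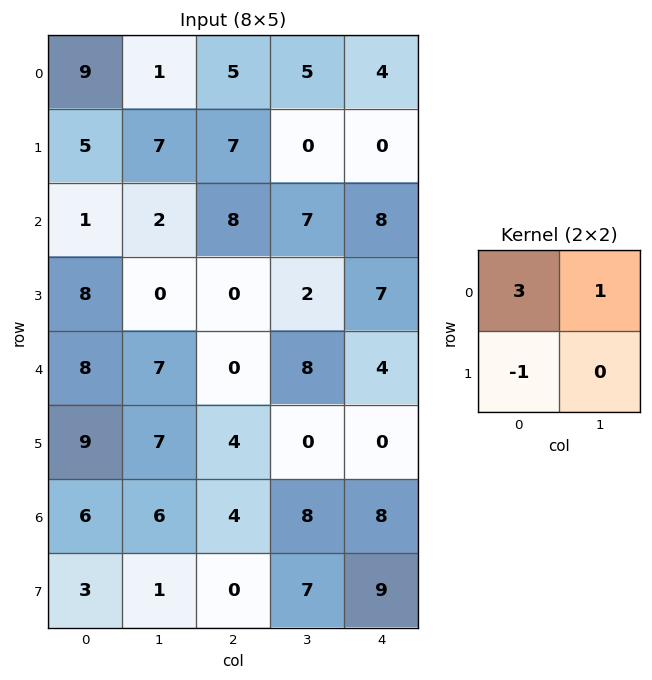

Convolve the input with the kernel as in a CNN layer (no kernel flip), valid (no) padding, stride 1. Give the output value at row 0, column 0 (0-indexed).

The receptive field on the input at this output position is [9 1 / 5 7]. Elementwise product with the kernel and sum: 9·3 + 1·1 + 5·-1.

23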